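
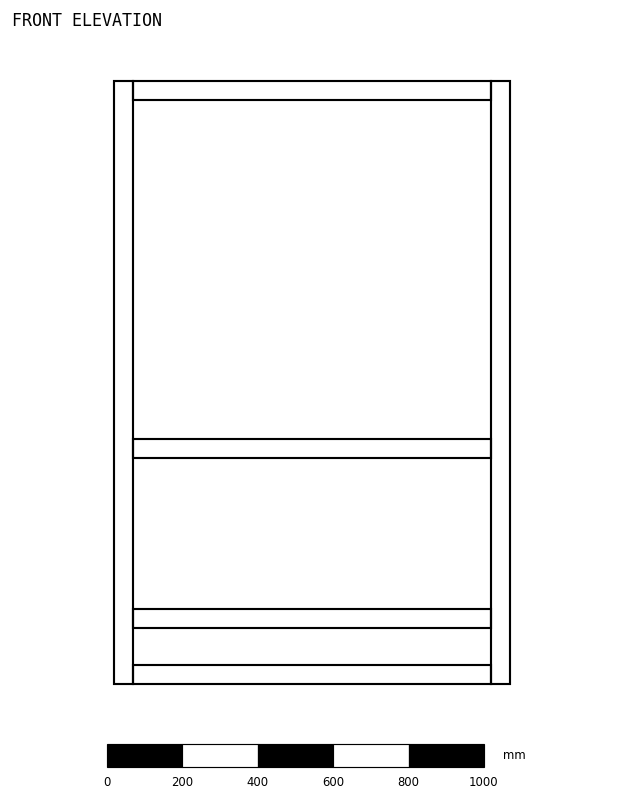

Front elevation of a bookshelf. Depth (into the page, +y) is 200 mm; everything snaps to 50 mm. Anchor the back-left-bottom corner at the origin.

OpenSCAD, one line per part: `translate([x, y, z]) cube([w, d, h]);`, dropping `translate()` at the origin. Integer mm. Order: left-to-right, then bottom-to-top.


cube([50, 200, 1600]);
translate([50, 0, 0]) cube([950, 200, 50]);
translate([50, 0, 150]) cube([950, 200, 50]);
translate([50, 0, 600]) cube([950, 200, 50]);
translate([50, 0, 1550]) cube([950, 200, 50]);
translate([1000, 0, 0]) cube([50, 200, 1600]);


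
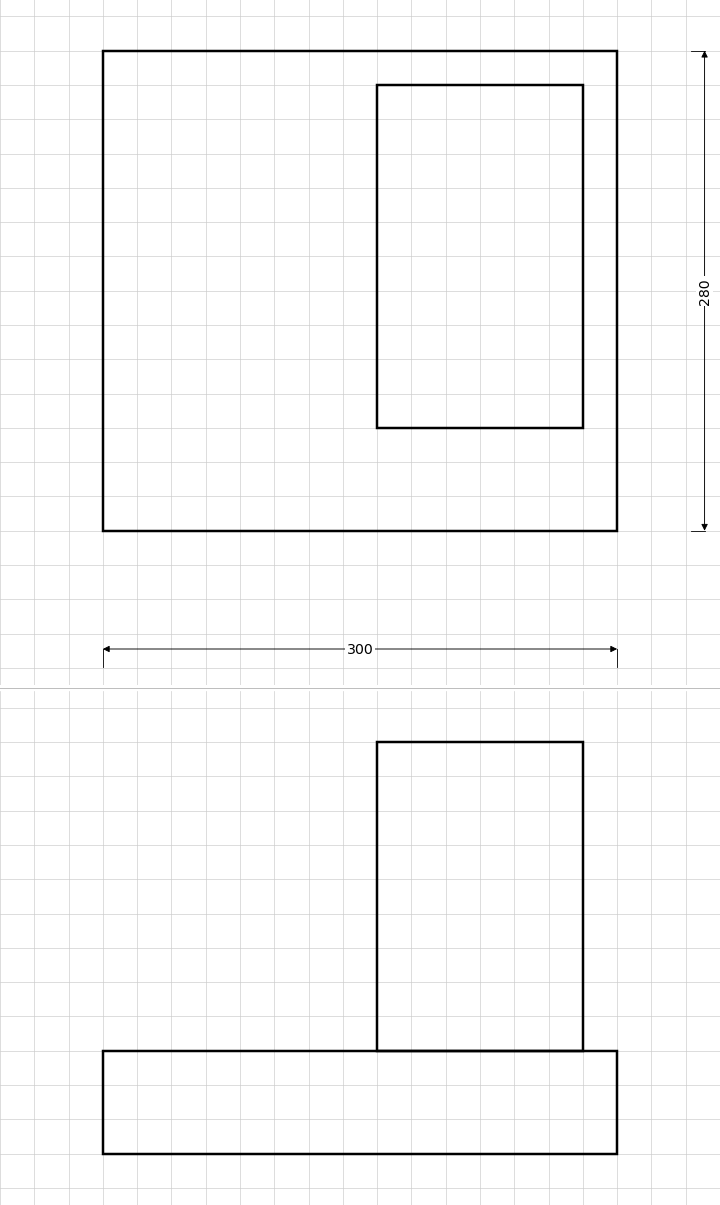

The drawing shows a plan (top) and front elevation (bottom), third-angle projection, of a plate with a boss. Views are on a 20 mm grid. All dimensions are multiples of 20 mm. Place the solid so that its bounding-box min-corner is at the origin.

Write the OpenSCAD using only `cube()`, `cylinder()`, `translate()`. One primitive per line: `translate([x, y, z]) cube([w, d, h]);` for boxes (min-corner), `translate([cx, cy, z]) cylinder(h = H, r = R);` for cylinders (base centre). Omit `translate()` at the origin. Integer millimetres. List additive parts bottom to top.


cube([300, 280, 60]);
translate([160, 60, 60]) cube([120, 200, 180]);


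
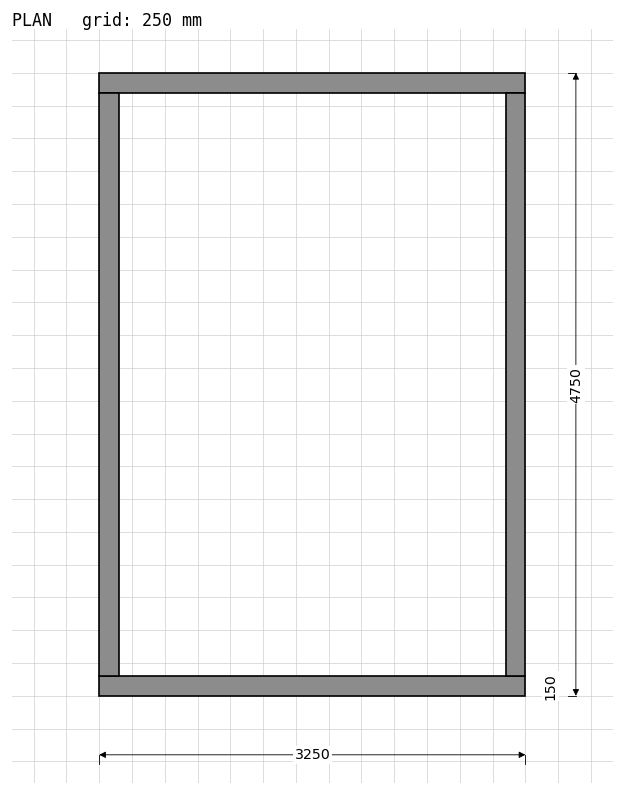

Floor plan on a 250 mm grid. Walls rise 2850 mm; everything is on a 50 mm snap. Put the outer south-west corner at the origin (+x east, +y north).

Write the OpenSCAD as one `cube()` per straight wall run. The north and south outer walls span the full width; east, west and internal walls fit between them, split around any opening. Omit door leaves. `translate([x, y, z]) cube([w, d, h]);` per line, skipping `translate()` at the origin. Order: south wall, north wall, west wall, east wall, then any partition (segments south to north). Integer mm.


cube([3250, 150, 2850]);
translate([0, 4600, 0]) cube([3250, 150, 2850]);
translate([0, 150, 0]) cube([150, 4450, 2850]);
translate([3100, 150, 0]) cube([150, 4450, 2850]);


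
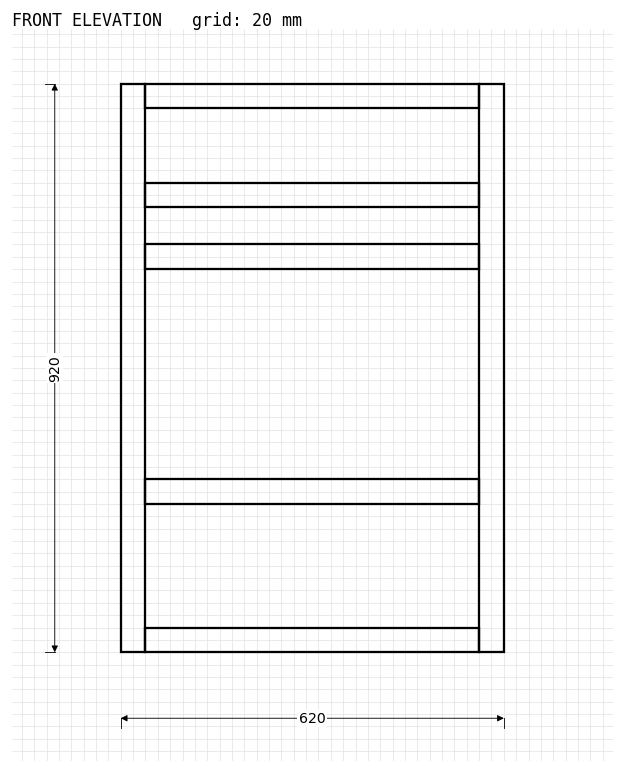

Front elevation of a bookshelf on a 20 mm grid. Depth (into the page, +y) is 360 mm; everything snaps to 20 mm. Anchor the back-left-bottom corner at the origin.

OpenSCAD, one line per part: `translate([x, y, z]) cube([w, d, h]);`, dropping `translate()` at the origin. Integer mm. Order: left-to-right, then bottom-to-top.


cube([40, 360, 920]);
translate([40, 0, 0]) cube([540, 360, 40]);
translate([40, 0, 240]) cube([540, 360, 40]);
translate([40, 0, 620]) cube([540, 360, 40]);
translate([40, 0, 720]) cube([540, 360, 40]);
translate([40, 0, 880]) cube([540, 360, 40]);
translate([580, 0, 0]) cube([40, 360, 920]);


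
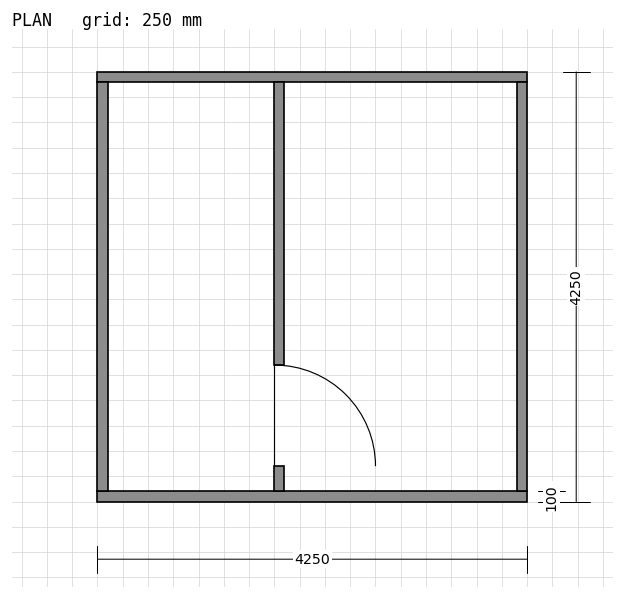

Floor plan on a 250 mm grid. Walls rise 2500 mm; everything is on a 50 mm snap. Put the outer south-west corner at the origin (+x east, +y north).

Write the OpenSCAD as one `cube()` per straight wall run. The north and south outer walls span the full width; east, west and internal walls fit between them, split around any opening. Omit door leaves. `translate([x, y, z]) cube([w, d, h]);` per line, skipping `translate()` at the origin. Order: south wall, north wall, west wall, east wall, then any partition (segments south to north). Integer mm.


cube([4250, 100, 2500]);
translate([0, 4150, 0]) cube([4250, 100, 2500]);
translate([0, 100, 0]) cube([100, 4050, 2500]);
translate([4150, 100, 0]) cube([100, 4050, 2500]);
translate([1750, 100, 0]) cube([100, 250, 2500]);
translate([1750, 1350, 0]) cube([100, 2800, 2500]);


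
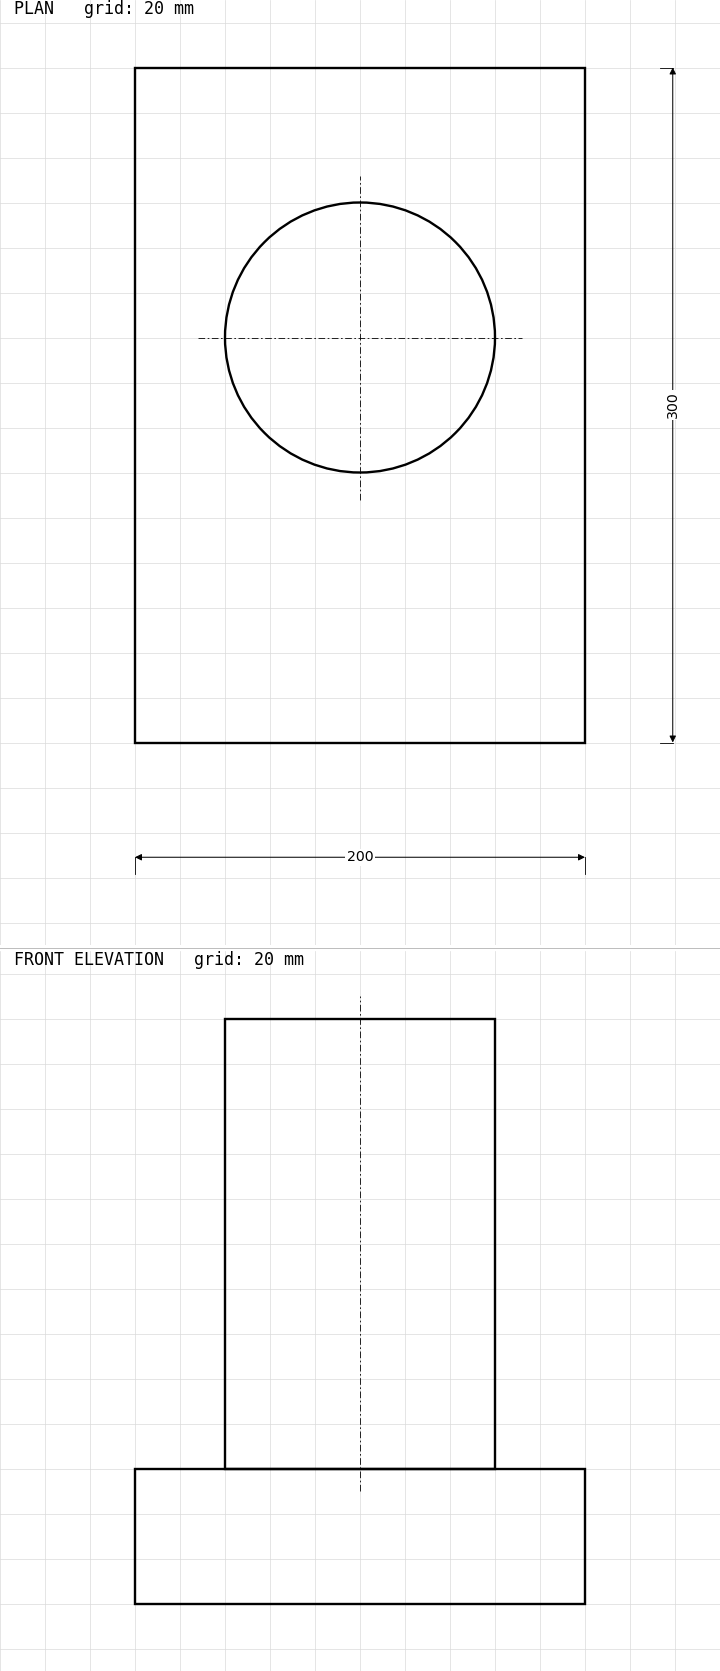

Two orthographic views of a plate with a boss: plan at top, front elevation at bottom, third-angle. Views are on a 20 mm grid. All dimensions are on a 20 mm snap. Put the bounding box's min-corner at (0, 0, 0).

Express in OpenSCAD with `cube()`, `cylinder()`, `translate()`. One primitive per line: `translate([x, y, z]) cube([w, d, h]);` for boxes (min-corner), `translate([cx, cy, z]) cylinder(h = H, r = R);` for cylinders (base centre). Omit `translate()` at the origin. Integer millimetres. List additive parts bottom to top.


cube([200, 300, 60]);
translate([100, 180, 60]) cylinder(h = 200, r = 60);


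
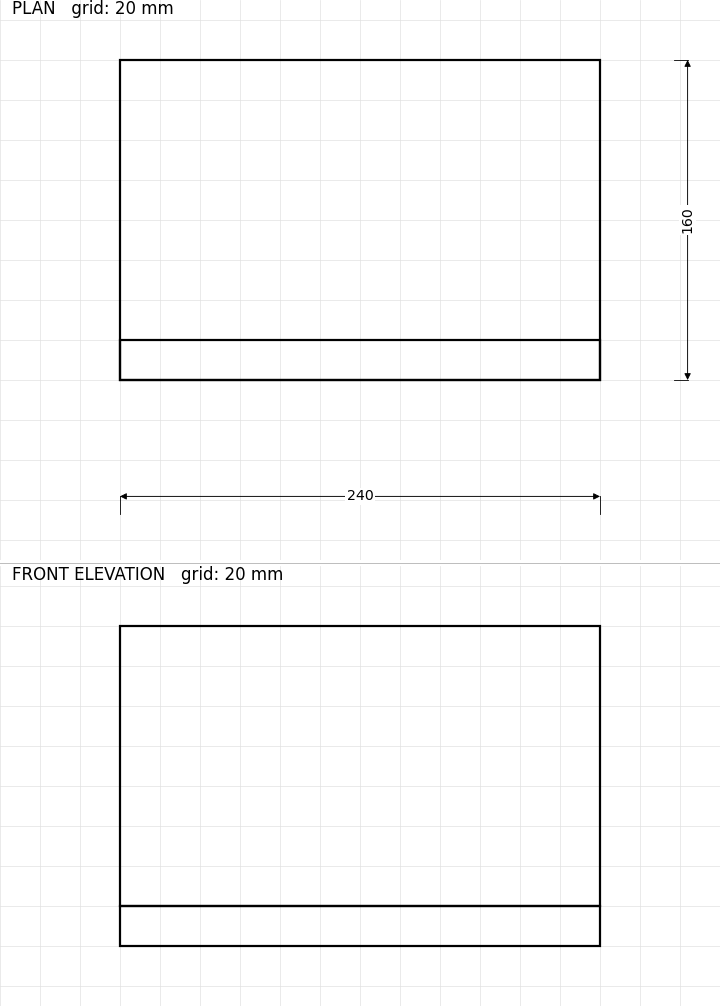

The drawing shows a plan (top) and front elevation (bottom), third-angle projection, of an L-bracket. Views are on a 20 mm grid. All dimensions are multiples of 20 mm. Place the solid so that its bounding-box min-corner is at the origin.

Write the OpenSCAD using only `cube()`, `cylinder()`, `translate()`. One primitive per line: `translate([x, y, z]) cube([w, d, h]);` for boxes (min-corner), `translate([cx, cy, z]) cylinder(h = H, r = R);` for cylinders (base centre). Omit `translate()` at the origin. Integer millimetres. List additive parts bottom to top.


cube([240, 160, 20]);
translate([0, 0, 20]) cube([240, 20, 140]);


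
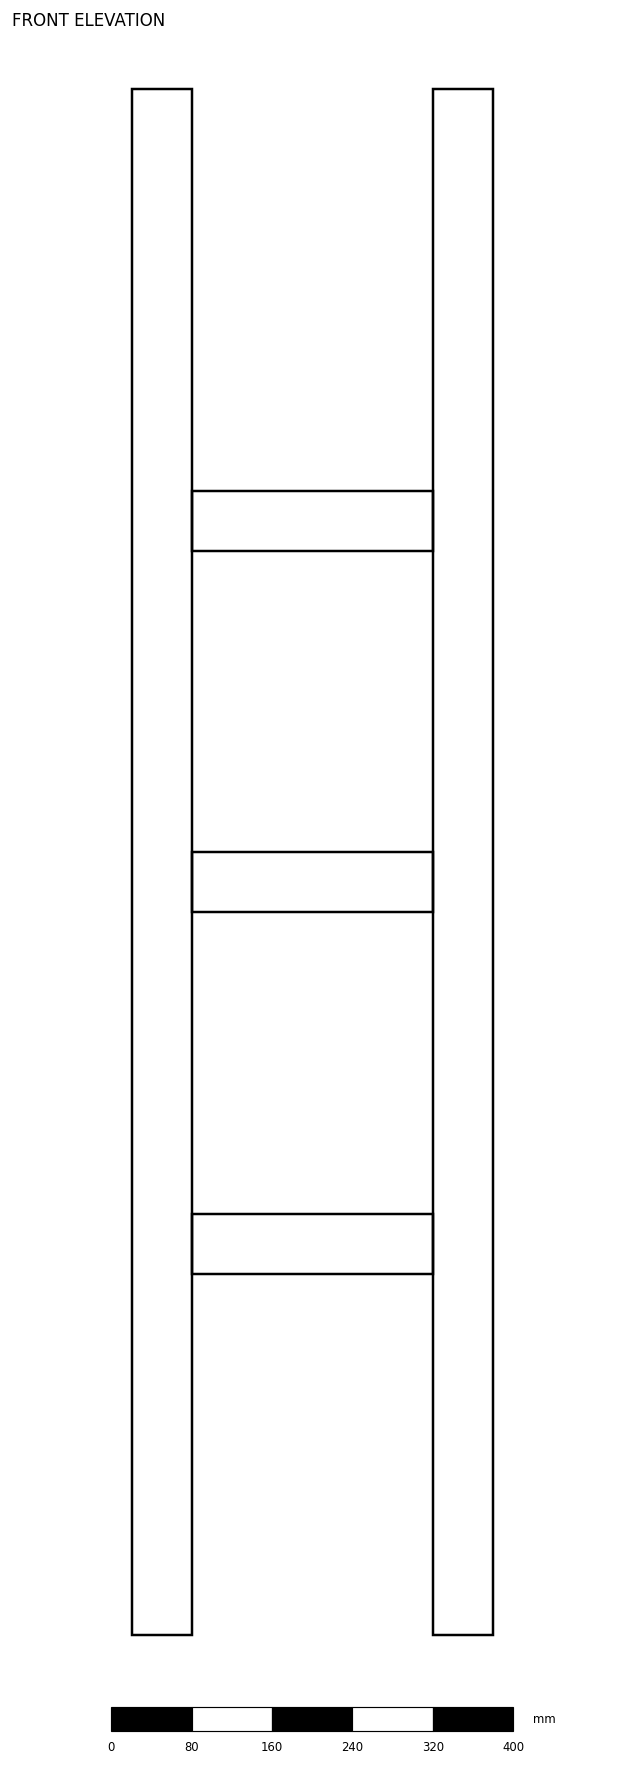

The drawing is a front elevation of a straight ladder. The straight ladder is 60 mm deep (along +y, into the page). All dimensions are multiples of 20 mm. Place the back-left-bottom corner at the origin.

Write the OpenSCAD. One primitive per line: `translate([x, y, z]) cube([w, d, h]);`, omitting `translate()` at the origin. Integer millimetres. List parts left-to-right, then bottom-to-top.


cube([60, 60, 1540]);
translate([60, 0, 360]) cube([240, 60, 60]);
translate([60, 0, 720]) cube([240, 60, 60]);
translate([60, 0, 1080]) cube([240, 60, 60]);
translate([300, 0, 0]) cube([60, 60, 1540]);


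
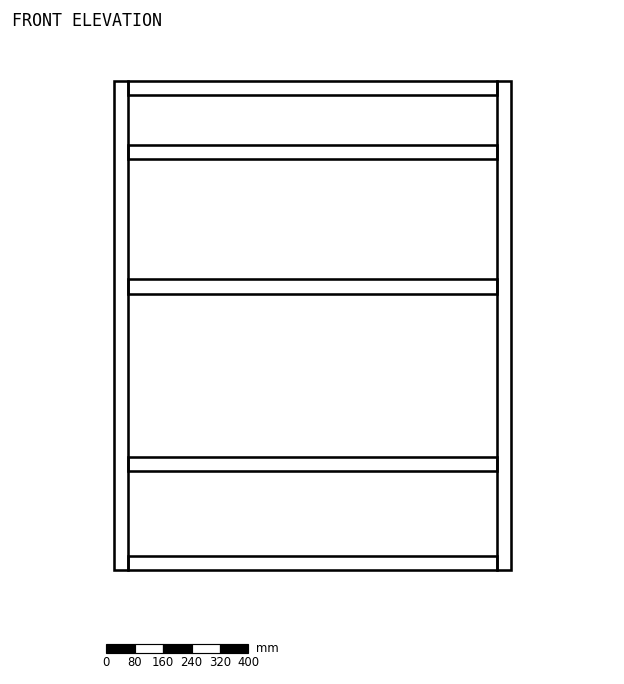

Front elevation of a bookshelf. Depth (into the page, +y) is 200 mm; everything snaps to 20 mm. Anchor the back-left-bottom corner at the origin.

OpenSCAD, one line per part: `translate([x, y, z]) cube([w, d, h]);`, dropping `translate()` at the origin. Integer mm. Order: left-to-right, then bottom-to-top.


cube([40, 200, 1380]);
translate([40, 0, 0]) cube([1040, 200, 40]);
translate([40, 0, 280]) cube([1040, 200, 40]);
translate([40, 0, 780]) cube([1040, 200, 40]);
translate([40, 0, 1160]) cube([1040, 200, 40]);
translate([40, 0, 1340]) cube([1040, 200, 40]);
translate([1080, 0, 0]) cube([40, 200, 1380]);


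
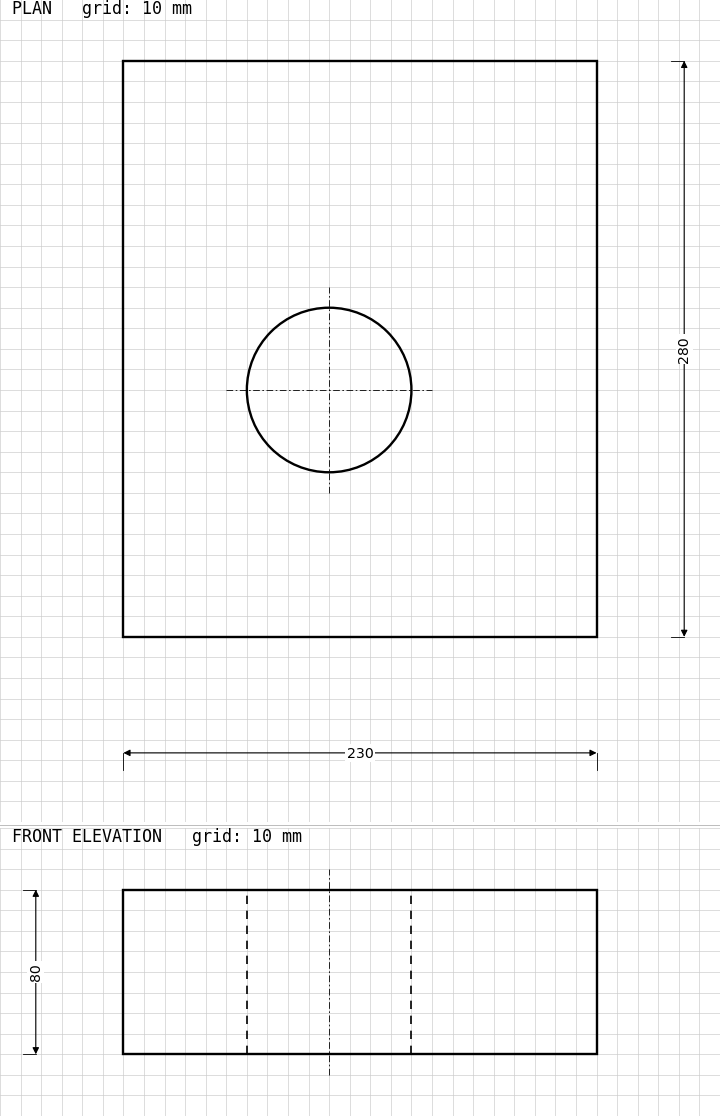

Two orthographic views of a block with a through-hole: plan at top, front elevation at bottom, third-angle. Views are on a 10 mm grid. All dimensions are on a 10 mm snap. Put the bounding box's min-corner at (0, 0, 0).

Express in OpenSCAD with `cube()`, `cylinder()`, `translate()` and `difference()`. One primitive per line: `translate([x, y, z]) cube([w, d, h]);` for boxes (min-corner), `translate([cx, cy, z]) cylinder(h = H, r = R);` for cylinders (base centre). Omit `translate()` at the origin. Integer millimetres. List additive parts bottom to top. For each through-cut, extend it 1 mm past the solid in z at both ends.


difference() {
  cube([230, 280, 80]);
  translate([100, 120, -1]) cylinder(h = 82, r = 40);
}


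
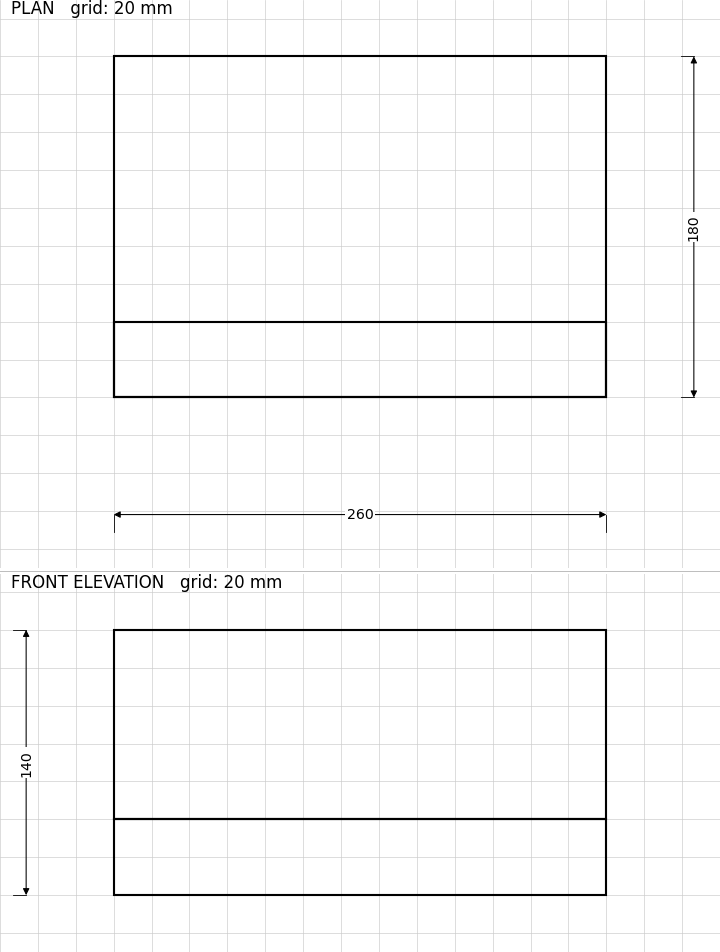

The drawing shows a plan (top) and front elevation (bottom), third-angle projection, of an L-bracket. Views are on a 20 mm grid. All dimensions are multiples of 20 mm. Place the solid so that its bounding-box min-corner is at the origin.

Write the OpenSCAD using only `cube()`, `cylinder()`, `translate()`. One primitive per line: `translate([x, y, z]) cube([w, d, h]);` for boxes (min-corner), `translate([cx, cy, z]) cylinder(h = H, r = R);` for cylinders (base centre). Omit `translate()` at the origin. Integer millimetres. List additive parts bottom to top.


cube([260, 180, 40]);
translate([0, 0, 40]) cube([260, 40, 100]);


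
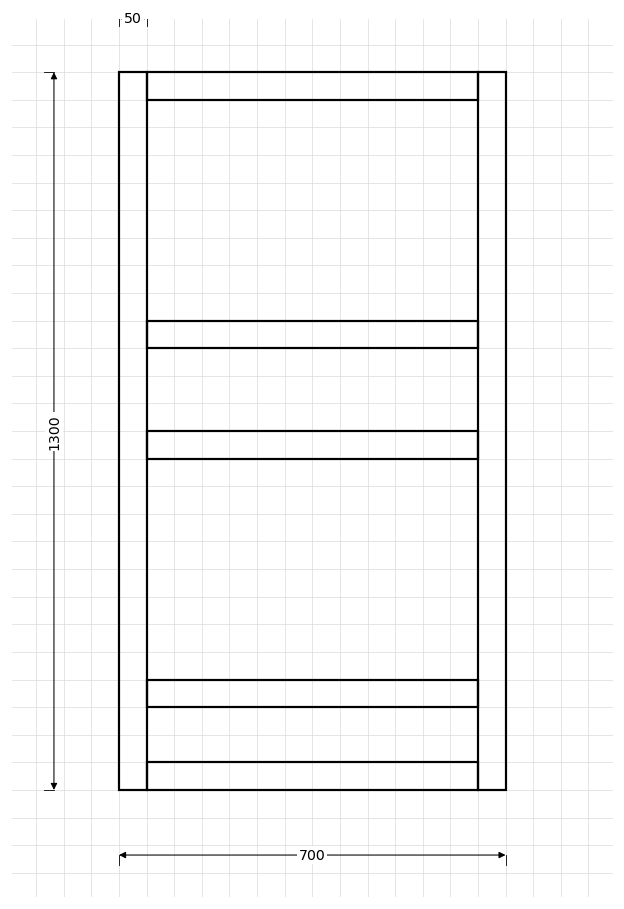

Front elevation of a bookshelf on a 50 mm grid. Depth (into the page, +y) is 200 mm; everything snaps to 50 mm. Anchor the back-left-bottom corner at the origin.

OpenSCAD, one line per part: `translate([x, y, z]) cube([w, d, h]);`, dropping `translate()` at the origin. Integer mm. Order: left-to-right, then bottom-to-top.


cube([50, 200, 1300]);
translate([50, 0, 0]) cube([600, 200, 50]);
translate([50, 0, 150]) cube([600, 200, 50]);
translate([50, 0, 600]) cube([600, 200, 50]);
translate([50, 0, 800]) cube([600, 200, 50]);
translate([50, 0, 1250]) cube([600, 200, 50]);
translate([650, 0, 0]) cube([50, 200, 1300]);


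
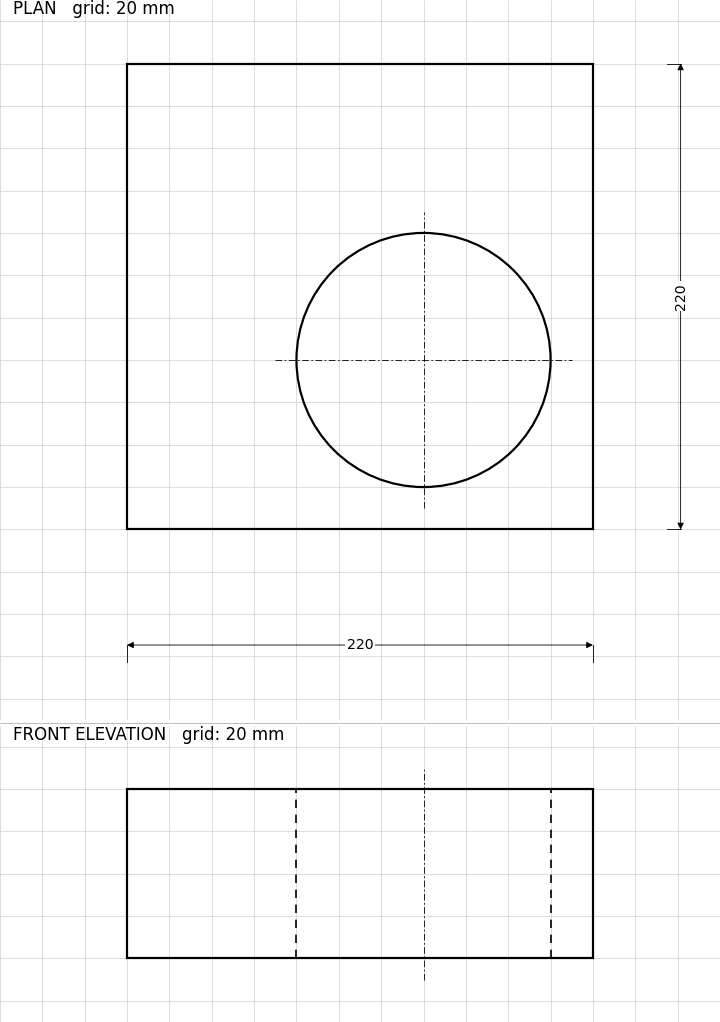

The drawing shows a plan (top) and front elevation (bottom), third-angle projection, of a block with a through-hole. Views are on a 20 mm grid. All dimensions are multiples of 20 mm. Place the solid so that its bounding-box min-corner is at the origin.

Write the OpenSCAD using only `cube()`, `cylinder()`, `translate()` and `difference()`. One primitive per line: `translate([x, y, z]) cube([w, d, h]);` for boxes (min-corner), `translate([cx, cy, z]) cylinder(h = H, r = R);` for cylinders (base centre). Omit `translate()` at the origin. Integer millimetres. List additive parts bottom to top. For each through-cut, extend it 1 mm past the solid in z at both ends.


difference() {
  cube([220, 220, 80]);
  translate([140, 80, -1]) cylinder(h = 82, r = 60);
}


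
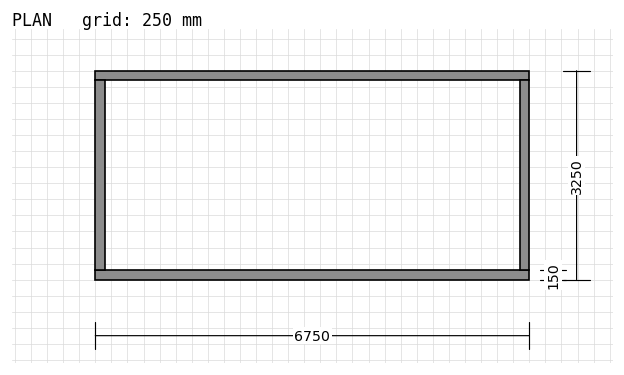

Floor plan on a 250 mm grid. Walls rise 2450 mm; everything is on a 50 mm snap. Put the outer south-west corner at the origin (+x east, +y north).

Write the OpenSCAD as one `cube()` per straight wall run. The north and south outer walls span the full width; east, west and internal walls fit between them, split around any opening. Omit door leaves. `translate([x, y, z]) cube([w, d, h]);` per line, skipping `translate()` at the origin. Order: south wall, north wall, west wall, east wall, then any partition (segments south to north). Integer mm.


cube([6750, 150, 2450]);
translate([0, 3100, 0]) cube([6750, 150, 2450]);
translate([0, 150, 0]) cube([150, 2950, 2450]);
translate([6600, 150, 0]) cube([150, 2950, 2450]);


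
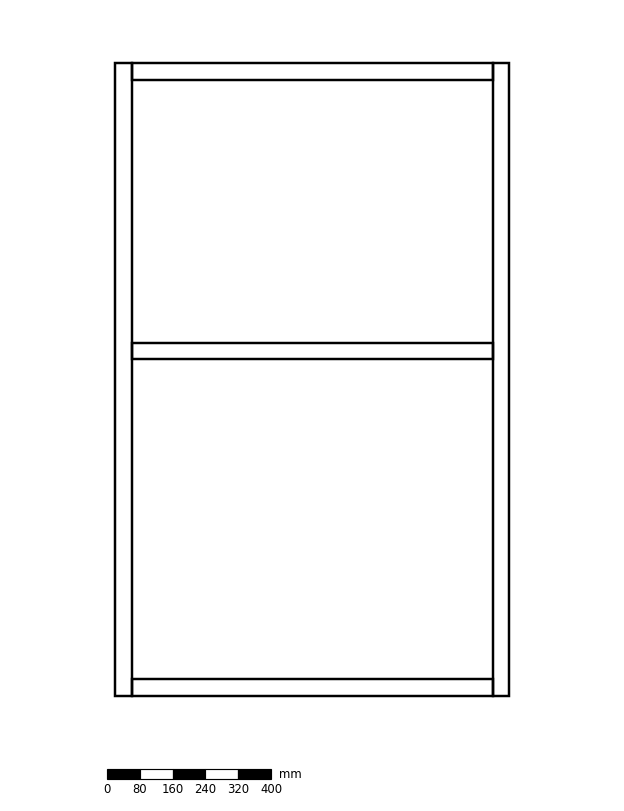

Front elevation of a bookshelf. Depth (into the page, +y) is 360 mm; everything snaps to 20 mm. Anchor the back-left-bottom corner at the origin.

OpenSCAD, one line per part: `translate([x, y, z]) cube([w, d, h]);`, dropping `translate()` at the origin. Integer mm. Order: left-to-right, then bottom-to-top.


cube([40, 360, 1540]);
translate([40, 0, 0]) cube([880, 360, 40]);
translate([40, 0, 820]) cube([880, 360, 40]);
translate([40, 0, 1500]) cube([880, 360, 40]);
translate([920, 0, 0]) cube([40, 360, 1540]);


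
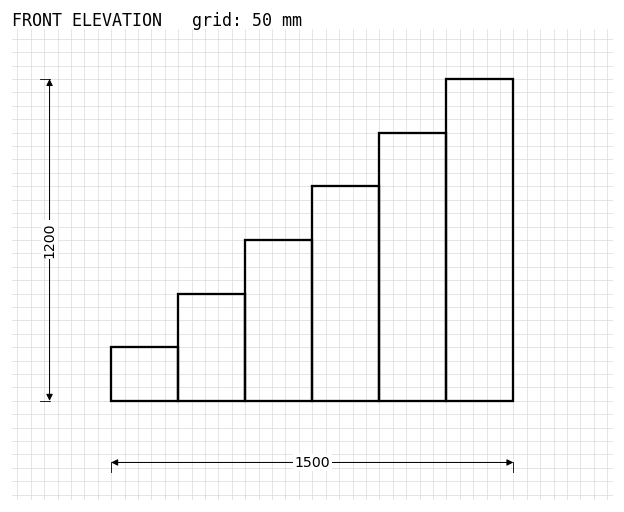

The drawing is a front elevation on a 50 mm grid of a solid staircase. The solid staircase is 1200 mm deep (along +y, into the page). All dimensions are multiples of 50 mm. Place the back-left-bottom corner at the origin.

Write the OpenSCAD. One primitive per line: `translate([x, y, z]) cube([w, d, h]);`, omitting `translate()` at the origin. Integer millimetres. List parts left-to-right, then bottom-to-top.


cube([250, 1200, 200]);
translate([250, 0, 0]) cube([250, 1200, 400]);
translate([500, 0, 0]) cube([250, 1200, 600]);
translate([750, 0, 0]) cube([250, 1200, 800]);
translate([1000, 0, 0]) cube([250, 1200, 1000]);
translate([1250, 0, 0]) cube([250, 1200, 1200]);


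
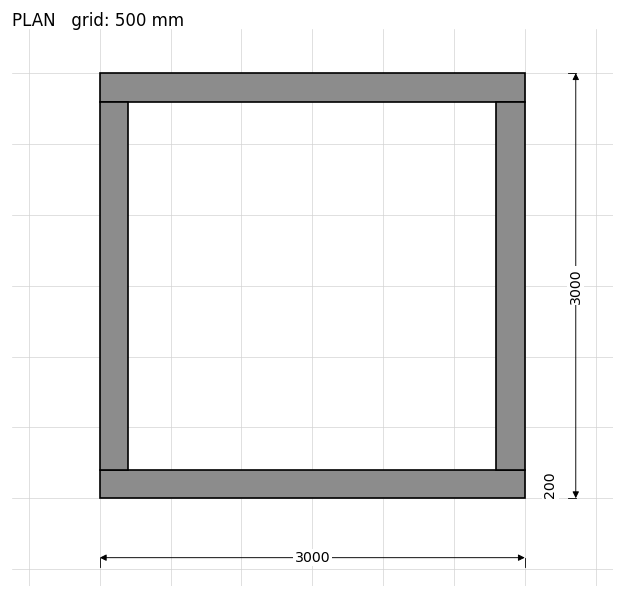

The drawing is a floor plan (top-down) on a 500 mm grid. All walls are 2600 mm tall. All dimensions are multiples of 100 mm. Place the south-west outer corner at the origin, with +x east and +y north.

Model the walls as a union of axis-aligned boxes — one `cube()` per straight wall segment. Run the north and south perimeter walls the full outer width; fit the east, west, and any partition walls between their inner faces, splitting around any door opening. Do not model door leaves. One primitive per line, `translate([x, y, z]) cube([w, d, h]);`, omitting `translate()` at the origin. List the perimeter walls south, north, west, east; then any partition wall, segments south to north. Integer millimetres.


cube([3000, 200, 2600]);
translate([0, 2800, 0]) cube([3000, 200, 2600]);
translate([0, 200, 0]) cube([200, 2600, 2600]);
translate([2800, 200, 0]) cube([200, 2600, 2600]);


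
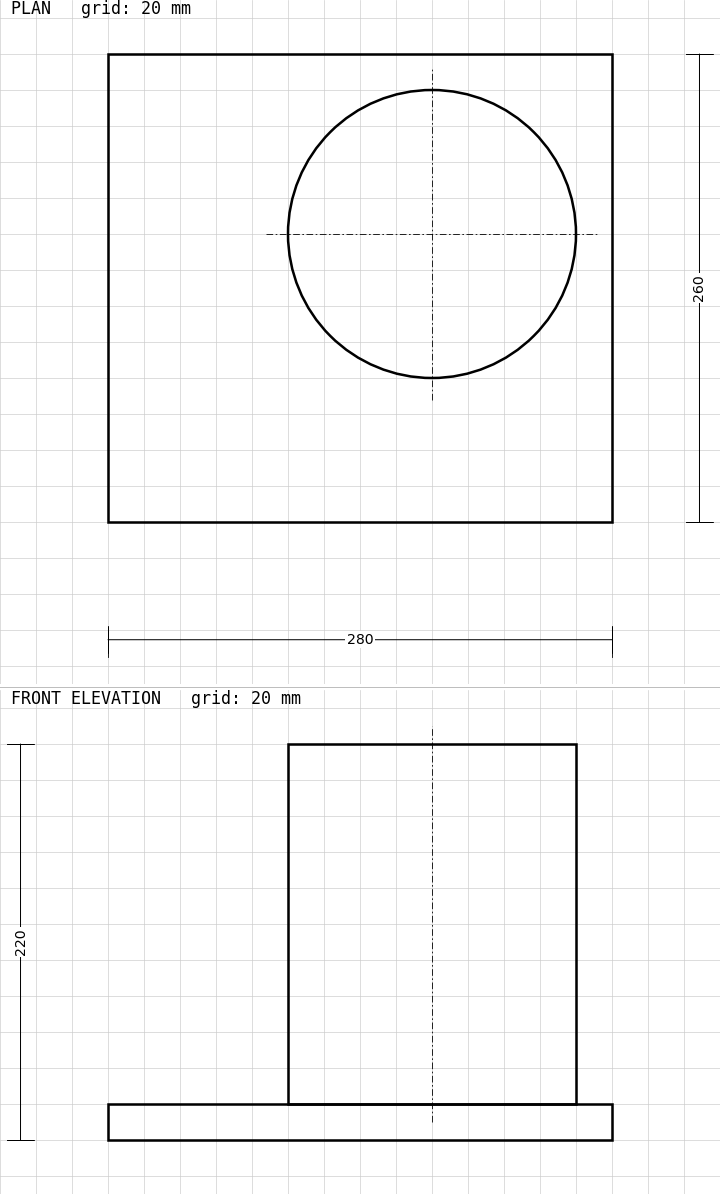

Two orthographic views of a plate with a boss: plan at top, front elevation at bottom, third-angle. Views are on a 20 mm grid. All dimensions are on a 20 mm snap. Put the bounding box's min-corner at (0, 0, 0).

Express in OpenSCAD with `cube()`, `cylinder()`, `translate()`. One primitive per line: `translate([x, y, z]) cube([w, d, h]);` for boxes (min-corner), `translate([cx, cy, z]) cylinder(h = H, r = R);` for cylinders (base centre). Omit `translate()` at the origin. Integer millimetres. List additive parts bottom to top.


cube([280, 260, 20]);
translate([180, 160, 20]) cylinder(h = 200, r = 80);


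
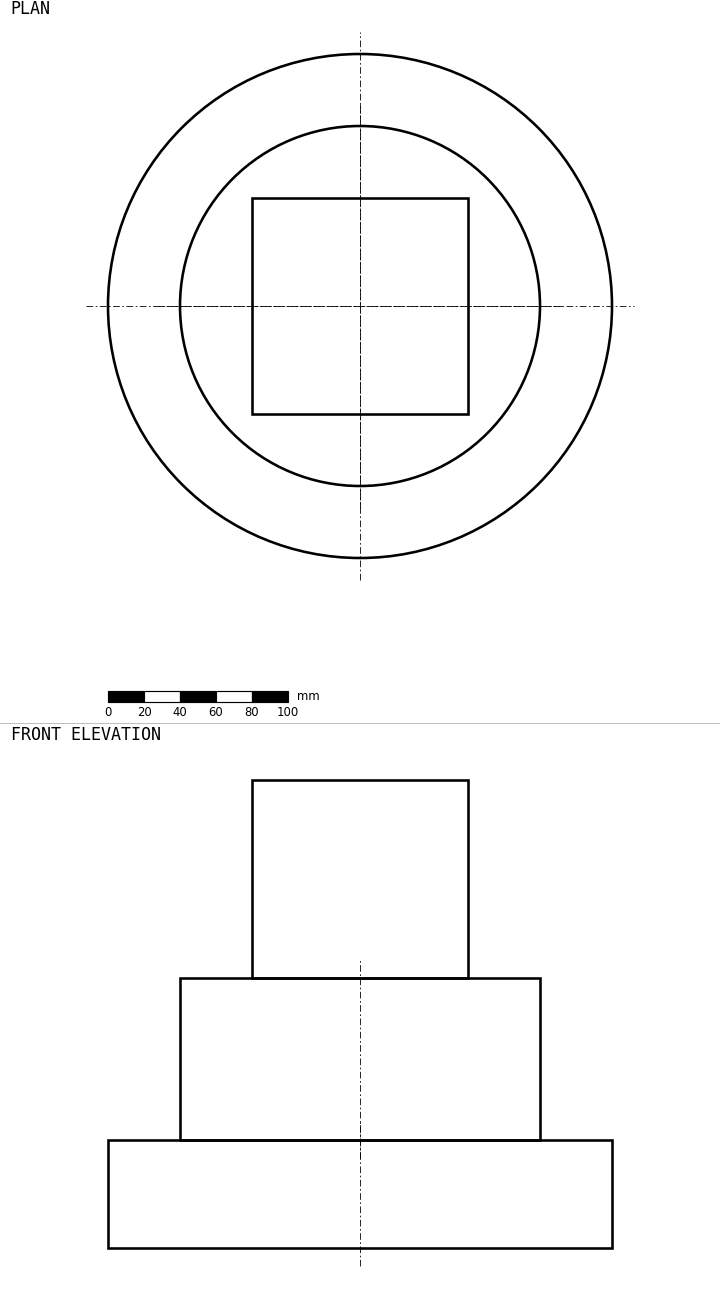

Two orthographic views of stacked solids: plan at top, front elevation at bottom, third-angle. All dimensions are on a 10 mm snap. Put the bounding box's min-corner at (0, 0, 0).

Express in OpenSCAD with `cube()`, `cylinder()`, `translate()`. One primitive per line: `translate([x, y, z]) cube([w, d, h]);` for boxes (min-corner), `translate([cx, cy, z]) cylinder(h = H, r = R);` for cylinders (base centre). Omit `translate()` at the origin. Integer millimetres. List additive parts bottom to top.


translate([140, 140, 0]) cylinder(h = 60, r = 140);
translate([140, 140, 60]) cylinder(h = 90, r = 100);
translate([80, 80, 150]) cube([120, 120, 110]);


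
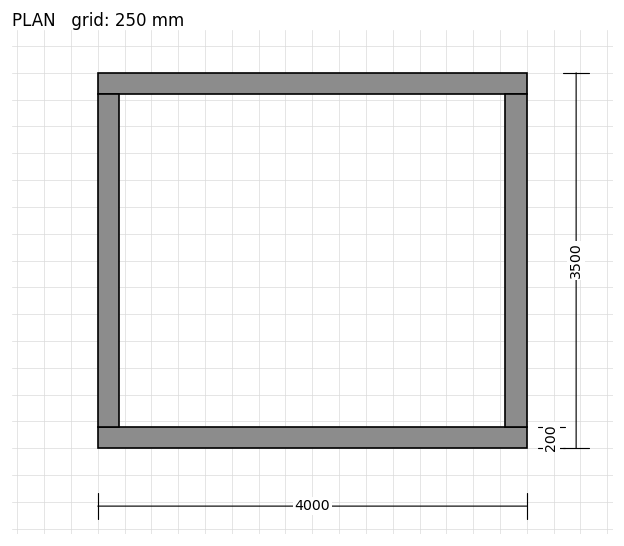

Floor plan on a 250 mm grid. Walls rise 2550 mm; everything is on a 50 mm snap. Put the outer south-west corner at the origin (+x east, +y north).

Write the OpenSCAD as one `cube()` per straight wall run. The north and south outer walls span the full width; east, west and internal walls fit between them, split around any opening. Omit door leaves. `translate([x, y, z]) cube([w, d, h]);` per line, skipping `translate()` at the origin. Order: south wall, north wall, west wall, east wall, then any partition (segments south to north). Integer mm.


cube([4000, 200, 2550]);
translate([0, 3300, 0]) cube([4000, 200, 2550]);
translate([0, 200, 0]) cube([200, 3100, 2550]);
translate([3800, 200, 0]) cube([200, 3100, 2550]);


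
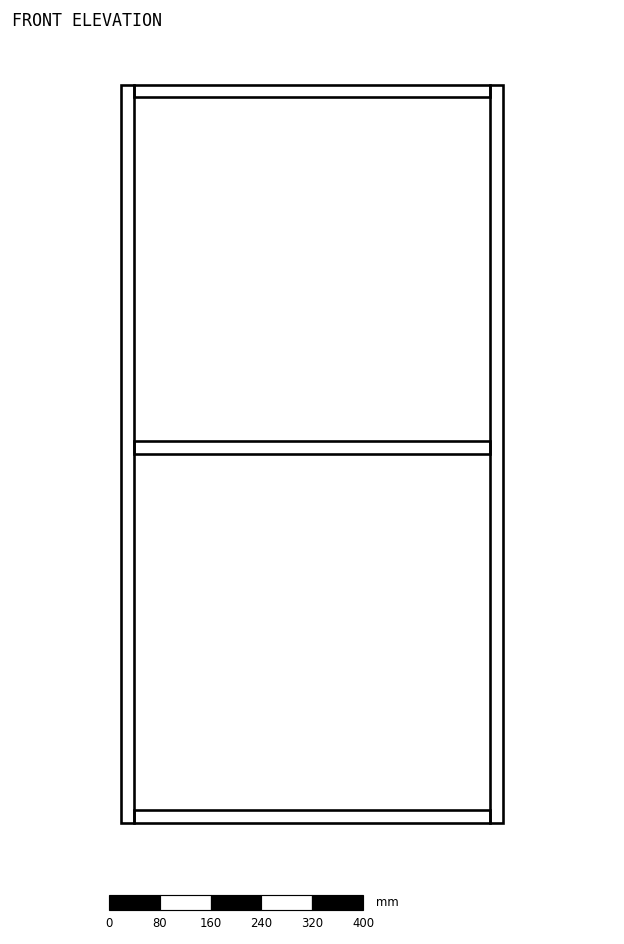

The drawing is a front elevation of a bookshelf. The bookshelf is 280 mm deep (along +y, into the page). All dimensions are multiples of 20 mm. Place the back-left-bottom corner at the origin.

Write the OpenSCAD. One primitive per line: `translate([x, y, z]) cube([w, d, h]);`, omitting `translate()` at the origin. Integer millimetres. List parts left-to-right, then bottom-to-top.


cube([20, 280, 1160]);
translate([20, 0, 0]) cube([560, 280, 20]);
translate([20, 0, 580]) cube([560, 280, 20]);
translate([20, 0, 1140]) cube([560, 280, 20]);
translate([580, 0, 0]) cube([20, 280, 1160]);


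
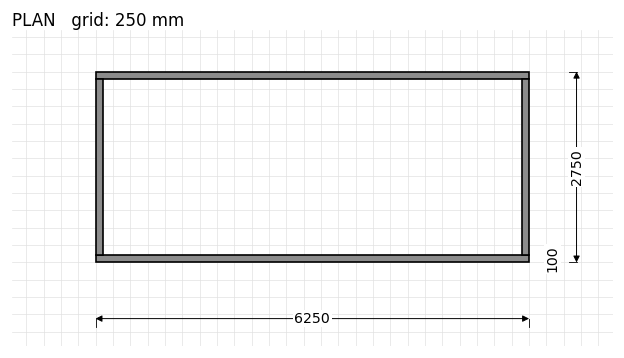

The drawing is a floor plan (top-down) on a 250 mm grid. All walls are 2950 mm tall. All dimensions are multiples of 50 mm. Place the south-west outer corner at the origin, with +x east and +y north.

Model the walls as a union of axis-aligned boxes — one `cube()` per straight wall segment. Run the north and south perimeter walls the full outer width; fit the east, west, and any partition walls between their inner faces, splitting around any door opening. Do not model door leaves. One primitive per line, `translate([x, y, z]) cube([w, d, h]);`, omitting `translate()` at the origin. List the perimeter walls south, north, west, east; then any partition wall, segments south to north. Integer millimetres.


cube([6250, 100, 2950]);
translate([0, 2650, 0]) cube([6250, 100, 2950]);
translate([0, 100, 0]) cube([100, 2550, 2950]);
translate([6150, 100, 0]) cube([100, 2550, 2950]);


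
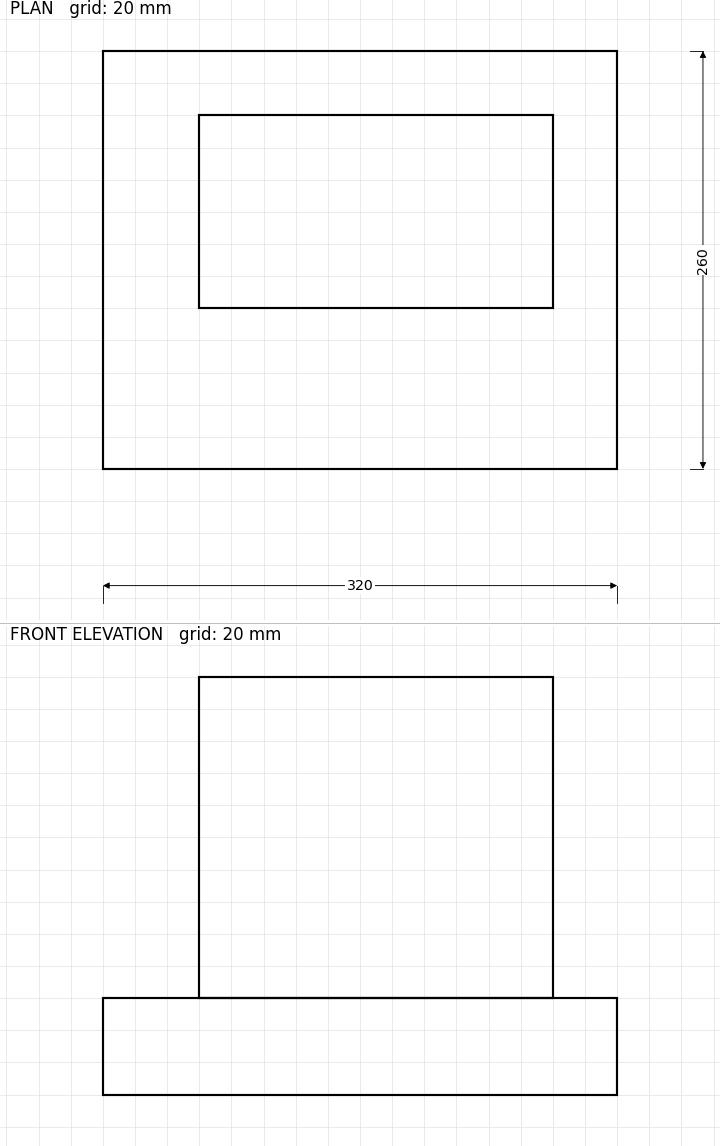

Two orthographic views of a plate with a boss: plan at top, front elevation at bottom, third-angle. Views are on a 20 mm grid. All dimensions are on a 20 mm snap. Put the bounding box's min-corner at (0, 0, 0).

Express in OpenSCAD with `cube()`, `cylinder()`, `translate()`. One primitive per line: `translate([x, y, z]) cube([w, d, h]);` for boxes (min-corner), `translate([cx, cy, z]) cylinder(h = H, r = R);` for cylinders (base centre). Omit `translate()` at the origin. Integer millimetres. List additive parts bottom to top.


cube([320, 260, 60]);
translate([60, 100, 60]) cube([220, 120, 200]);


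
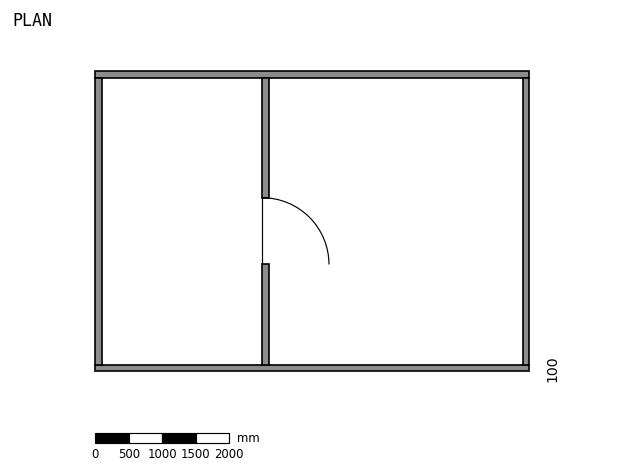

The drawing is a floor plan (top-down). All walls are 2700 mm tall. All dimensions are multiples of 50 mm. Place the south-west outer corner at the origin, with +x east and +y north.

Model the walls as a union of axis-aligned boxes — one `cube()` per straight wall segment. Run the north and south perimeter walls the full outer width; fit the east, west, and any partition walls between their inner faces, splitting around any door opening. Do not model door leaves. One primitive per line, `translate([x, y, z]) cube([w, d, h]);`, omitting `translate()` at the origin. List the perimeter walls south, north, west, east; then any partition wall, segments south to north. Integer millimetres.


cube([6500, 100, 2700]);
translate([0, 4400, 0]) cube([6500, 100, 2700]);
translate([0, 100, 0]) cube([100, 4300, 2700]);
translate([6400, 100, 0]) cube([100, 4300, 2700]);
translate([2500, 100, 0]) cube([100, 1500, 2700]);
translate([2500, 2600, 0]) cube([100, 1800, 2700]);


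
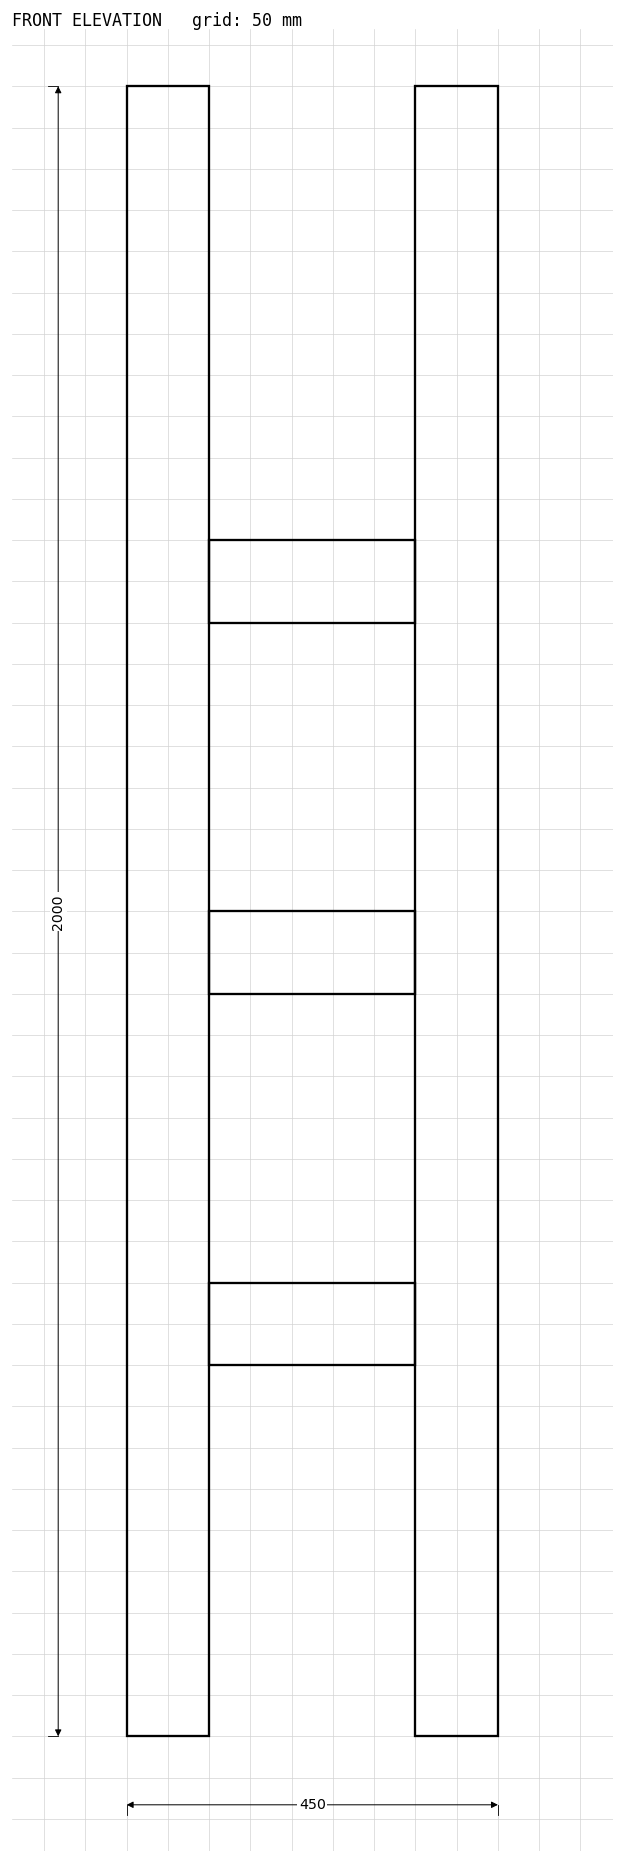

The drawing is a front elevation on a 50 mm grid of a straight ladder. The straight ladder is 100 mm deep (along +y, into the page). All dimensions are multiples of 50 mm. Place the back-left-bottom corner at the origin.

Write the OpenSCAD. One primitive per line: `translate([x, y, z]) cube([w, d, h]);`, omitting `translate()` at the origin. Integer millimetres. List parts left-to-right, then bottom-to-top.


cube([100, 100, 2000]);
translate([100, 0, 450]) cube([250, 100, 100]);
translate([100, 0, 900]) cube([250, 100, 100]);
translate([100, 0, 1350]) cube([250, 100, 100]);
translate([350, 0, 0]) cube([100, 100, 2000]);


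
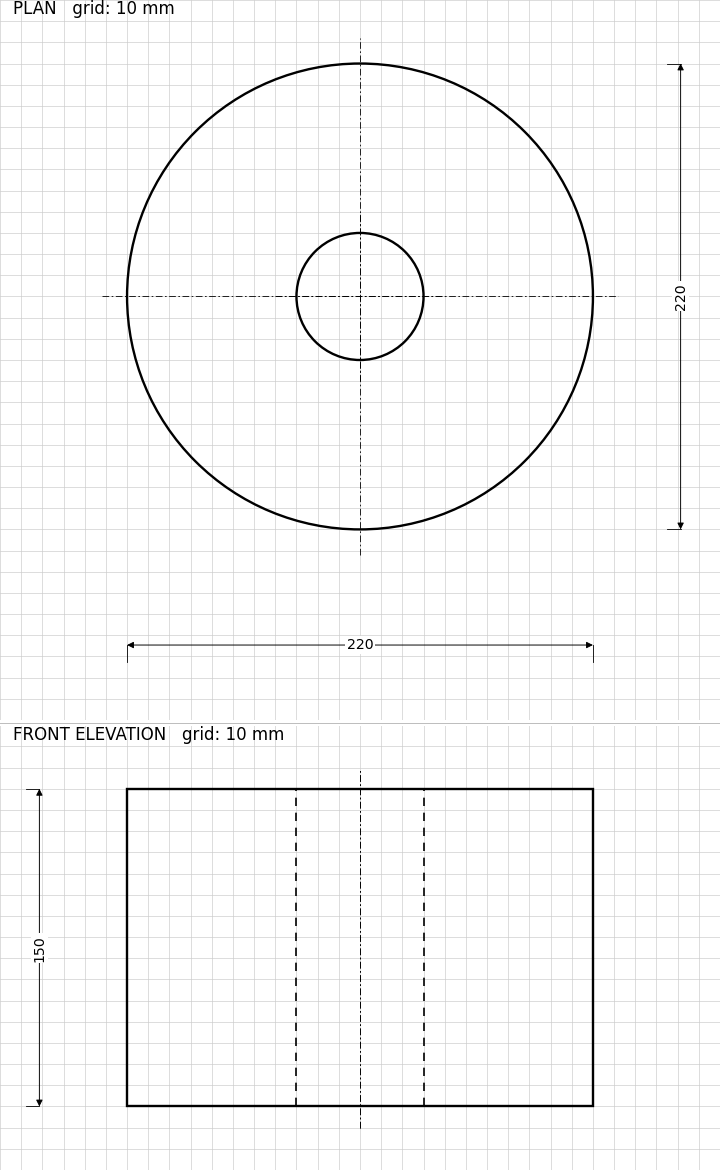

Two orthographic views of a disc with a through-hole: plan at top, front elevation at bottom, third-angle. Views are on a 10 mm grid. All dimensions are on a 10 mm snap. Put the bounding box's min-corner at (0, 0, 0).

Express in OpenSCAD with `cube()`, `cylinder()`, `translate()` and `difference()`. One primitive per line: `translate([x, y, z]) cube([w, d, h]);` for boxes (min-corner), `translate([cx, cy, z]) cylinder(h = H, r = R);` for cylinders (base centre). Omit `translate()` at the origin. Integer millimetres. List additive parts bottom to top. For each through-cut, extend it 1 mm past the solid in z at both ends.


difference() {
  translate([110, 110, 0]) cylinder(h = 150, r = 110);
  translate([110, 110, -1]) cylinder(h = 152, r = 30);
}


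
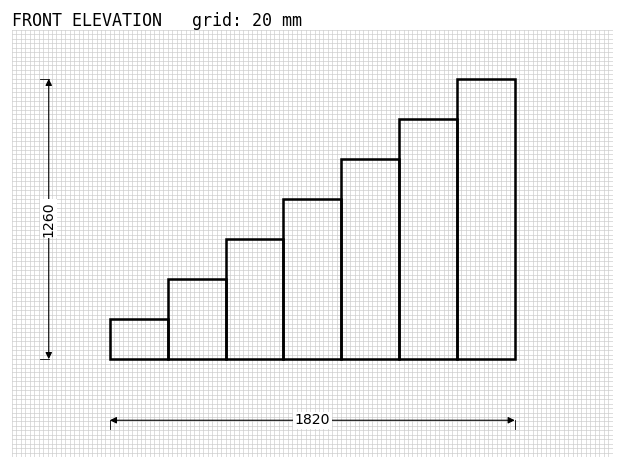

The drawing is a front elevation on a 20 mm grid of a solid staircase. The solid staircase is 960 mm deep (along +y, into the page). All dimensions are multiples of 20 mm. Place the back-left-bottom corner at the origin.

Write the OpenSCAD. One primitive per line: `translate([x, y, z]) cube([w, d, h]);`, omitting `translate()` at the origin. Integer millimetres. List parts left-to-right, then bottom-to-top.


cube([260, 960, 180]);
translate([260, 0, 0]) cube([260, 960, 360]);
translate([520, 0, 0]) cube([260, 960, 540]);
translate([780, 0, 0]) cube([260, 960, 720]);
translate([1040, 0, 0]) cube([260, 960, 900]);
translate([1300, 0, 0]) cube([260, 960, 1080]);
translate([1560, 0, 0]) cube([260, 960, 1260]);


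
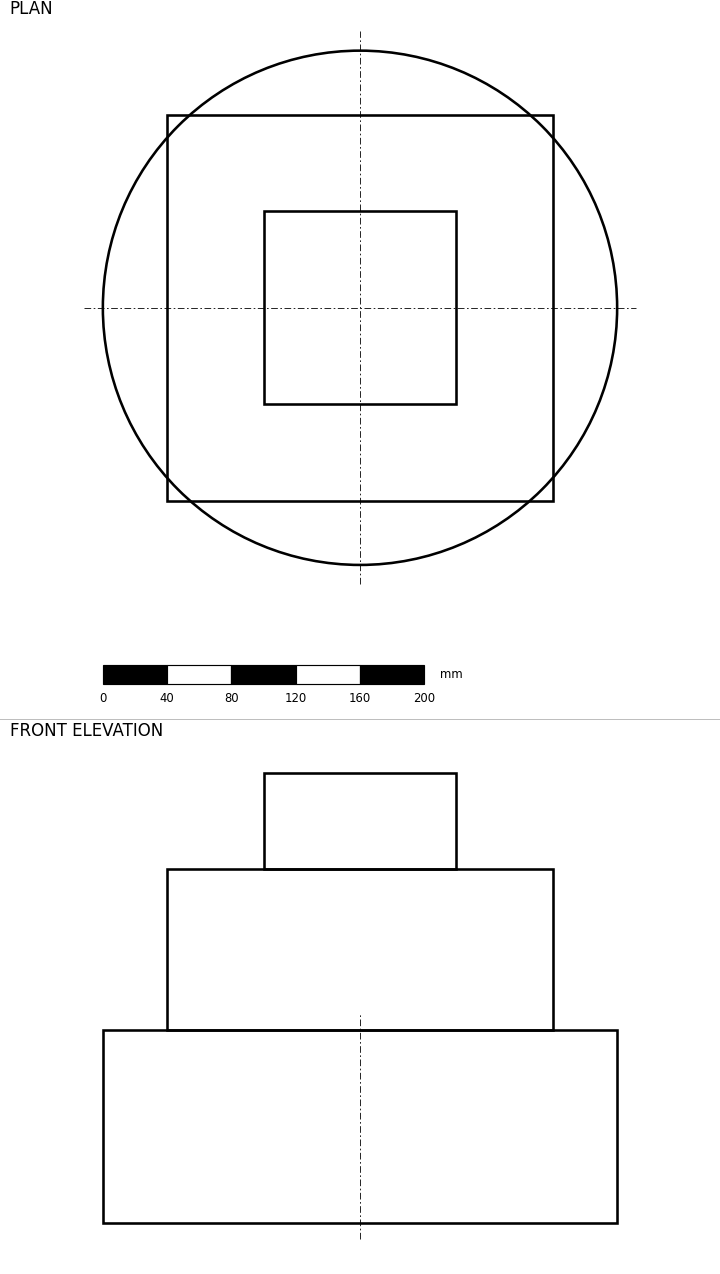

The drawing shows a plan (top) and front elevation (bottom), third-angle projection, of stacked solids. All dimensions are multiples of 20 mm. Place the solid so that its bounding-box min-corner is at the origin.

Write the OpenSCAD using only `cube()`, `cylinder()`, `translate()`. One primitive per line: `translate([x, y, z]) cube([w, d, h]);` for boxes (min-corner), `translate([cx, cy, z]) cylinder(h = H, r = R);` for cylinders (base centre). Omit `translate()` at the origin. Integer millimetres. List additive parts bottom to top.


translate([160, 160, 0]) cylinder(h = 120, r = 160);
translate([40, 40, 120]) cube([240, 240, 100]);
translate([100, 100, 220]) cube([120, 120, 60]);


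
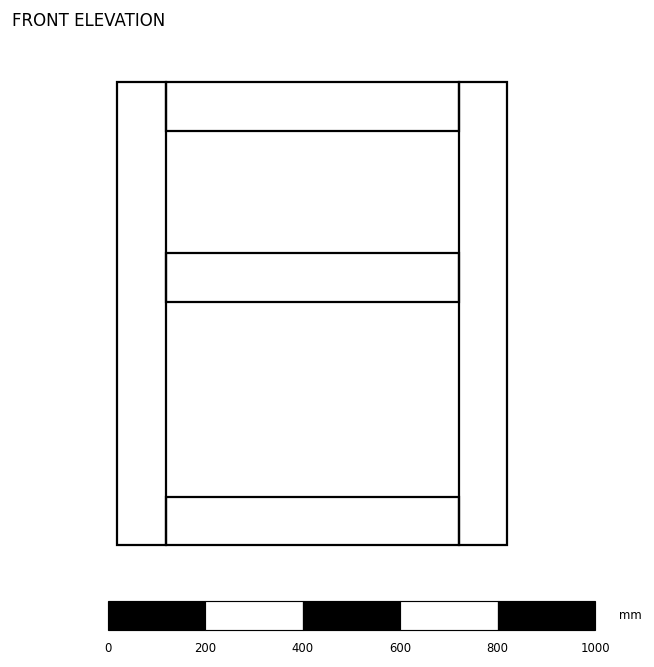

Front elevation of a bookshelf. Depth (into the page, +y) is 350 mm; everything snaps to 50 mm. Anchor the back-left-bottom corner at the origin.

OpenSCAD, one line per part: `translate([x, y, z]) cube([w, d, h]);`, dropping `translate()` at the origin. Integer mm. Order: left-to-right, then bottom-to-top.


cube([100, 350, 950]);
translate([100, 0, 0]) cube([600, 350, 100]);
translate([100, 0, 500]) cube([600, 350, 100]);
translate([100, 0, 850]) cube([600, 350, 100]);
translate([700, 0, 0]) cube([100, 350, 950]);


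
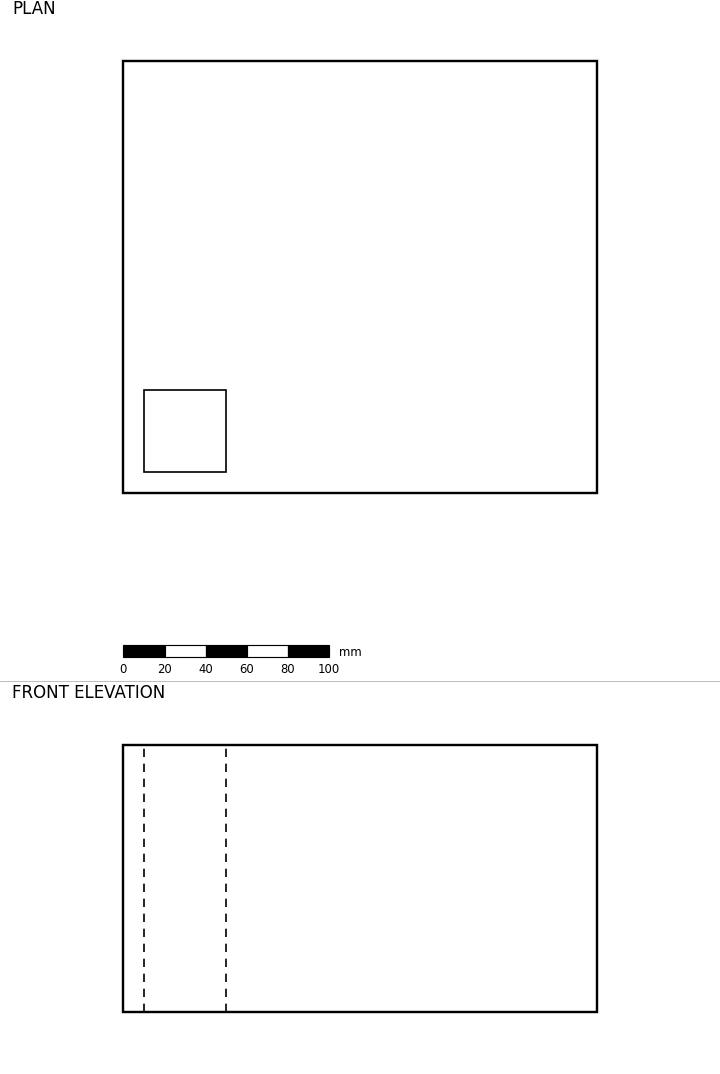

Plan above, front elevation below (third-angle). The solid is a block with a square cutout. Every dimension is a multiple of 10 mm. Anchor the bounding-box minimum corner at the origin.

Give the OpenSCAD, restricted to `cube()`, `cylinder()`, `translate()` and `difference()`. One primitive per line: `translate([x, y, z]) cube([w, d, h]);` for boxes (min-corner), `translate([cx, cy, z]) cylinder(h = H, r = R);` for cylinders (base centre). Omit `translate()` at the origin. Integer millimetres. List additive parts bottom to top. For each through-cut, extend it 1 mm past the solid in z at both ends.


difference() {
  cube([230, 210, 130]);
  translate([10, 10, -1]) cube([40, 40, 132]);
}


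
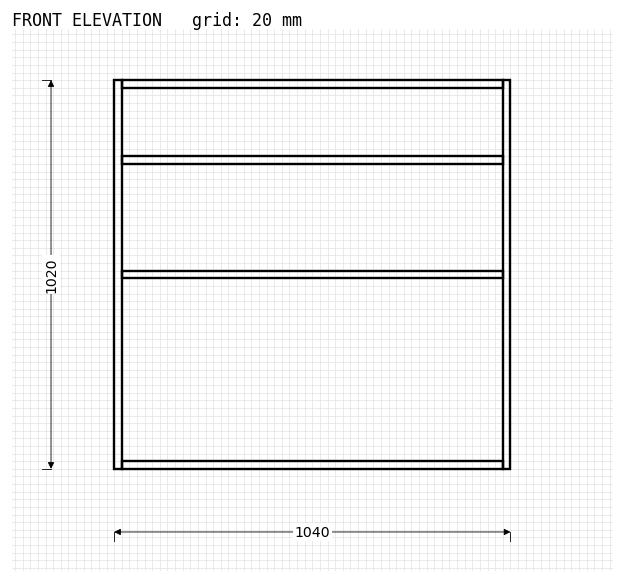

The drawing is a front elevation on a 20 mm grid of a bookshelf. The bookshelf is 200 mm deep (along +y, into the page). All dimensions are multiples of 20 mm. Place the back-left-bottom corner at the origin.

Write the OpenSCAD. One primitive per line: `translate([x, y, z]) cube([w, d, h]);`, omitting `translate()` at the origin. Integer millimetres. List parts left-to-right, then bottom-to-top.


cube([20, 200, 1020]);
translate([20, 0, 0]) cube([1000, 200, 20]);
translate([20, 0, 500]) cube([1000, 200, 20]);
translate([20, 0, 800]) cube([1000, 200, 20]);
translate([20, 0, 1000]) cube([1000, 200, 20]);
translate([1020, 0, 0]) cube([20, 200, 1020]);


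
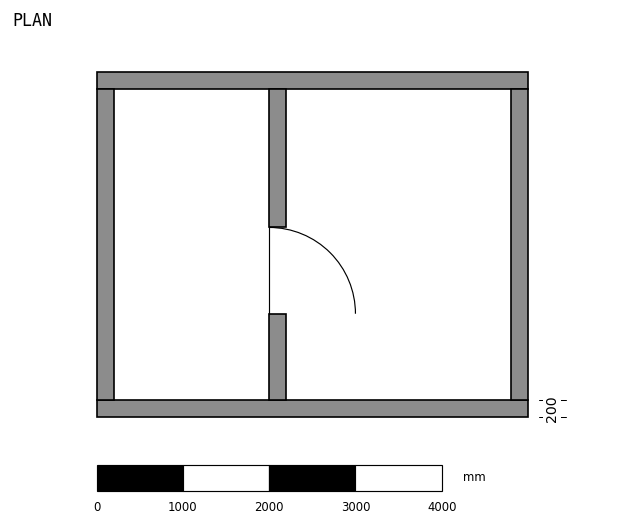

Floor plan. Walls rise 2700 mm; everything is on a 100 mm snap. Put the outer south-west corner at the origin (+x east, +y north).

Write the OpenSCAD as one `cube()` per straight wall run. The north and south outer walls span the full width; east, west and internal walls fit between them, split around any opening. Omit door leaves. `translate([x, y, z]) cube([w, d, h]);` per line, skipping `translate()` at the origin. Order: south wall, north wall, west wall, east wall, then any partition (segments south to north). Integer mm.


cube([5000, 200, 2700]);
translate([0, 3800, 0]) cube([5000, 200, 2700]);
translate([0, 200, 0]) cube([200, 3600, 2700]);
translate([4800, 200, 0]) cube([200, 3600, 2700]);
translate([2000, 200, 0]) cube([200, 1000, 2700]);
translate([2000, 2200, 0]) cube([200, 1600, 2700]);


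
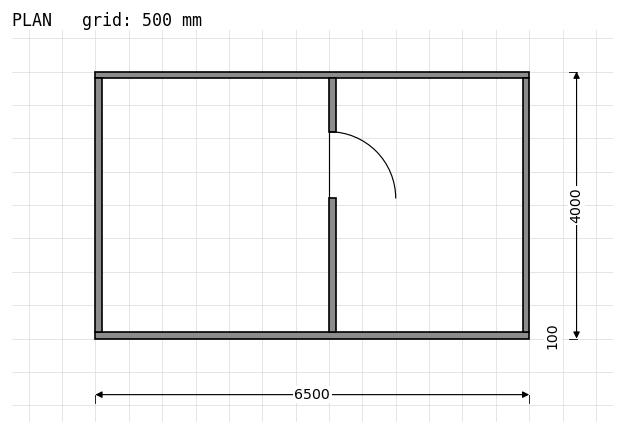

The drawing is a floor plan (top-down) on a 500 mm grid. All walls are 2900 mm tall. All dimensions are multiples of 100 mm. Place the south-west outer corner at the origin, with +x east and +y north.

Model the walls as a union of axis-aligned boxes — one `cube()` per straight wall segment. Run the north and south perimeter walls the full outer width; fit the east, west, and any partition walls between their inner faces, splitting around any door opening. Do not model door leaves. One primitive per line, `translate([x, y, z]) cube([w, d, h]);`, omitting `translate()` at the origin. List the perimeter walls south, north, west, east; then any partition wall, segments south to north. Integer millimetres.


cube([6500, 100, 2900]);
translate([0, 3900, 0]) cube([6500, 100, 2900]);
translate([0, 100, 0]) cube([100, 3800, 2900]);
translate([6400, 100, 0]) cube([100, 3800, 2900]);
translate([3500, 100, 0]) cube([100, 2000, 2900]);
translate([3500, 3100, 0]) cube([100, 800, 2900]);


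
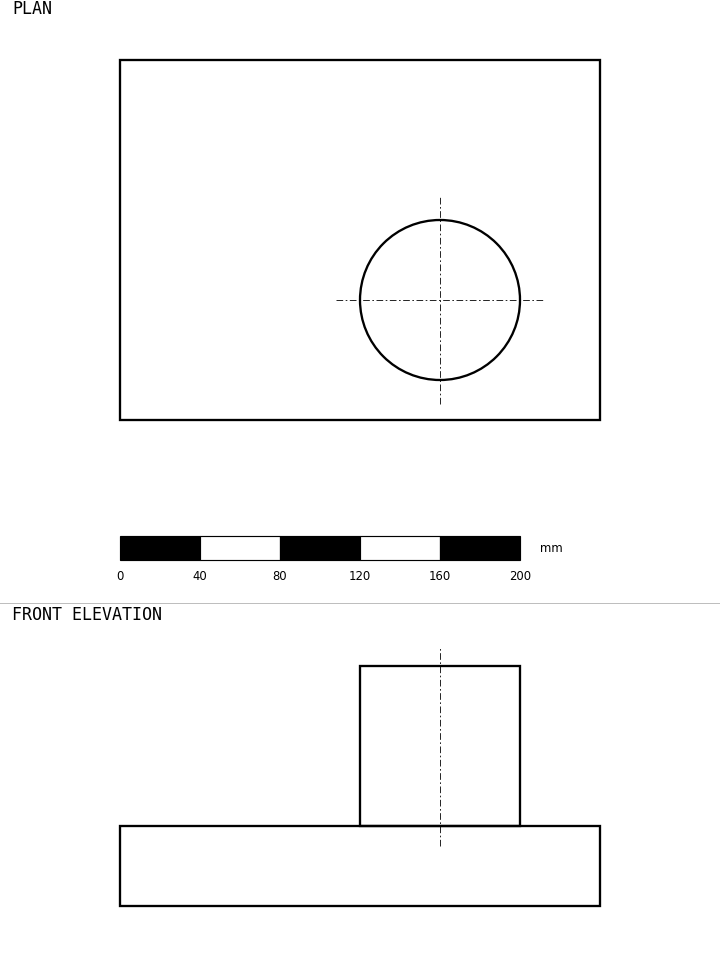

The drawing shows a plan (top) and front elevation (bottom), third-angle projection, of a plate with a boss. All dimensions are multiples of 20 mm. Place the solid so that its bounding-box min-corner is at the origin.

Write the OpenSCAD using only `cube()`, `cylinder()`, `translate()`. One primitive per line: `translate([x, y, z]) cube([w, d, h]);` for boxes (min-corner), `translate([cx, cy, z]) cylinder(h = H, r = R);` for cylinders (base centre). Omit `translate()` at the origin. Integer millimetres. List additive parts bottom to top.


cube([240, 180, 40]);
translate([160, 60, 40]) cylinder(h = 80, r = 40);


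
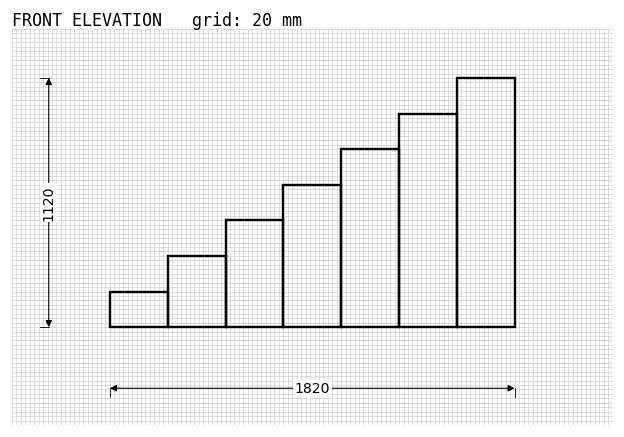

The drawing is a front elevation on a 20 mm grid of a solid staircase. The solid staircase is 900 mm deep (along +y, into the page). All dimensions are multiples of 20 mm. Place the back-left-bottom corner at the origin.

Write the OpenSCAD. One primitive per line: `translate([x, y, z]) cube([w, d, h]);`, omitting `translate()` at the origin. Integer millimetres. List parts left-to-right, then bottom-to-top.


cube([260, 900, 160]);
translate([260, 0, 0]) cube([260, 900, 320]);
translate([520, 0, 0]) cube([260, 900, 480]);
translate([780, 0, 0]) cube([260, 900, 640]);
translate([1040, 0, 0]) cube([260, 900, 800]);
translate([1300, 0, 0]) cube([260, 900, 960]);
translate([1560, 0, 0]) cube([260, 900, 1120]);


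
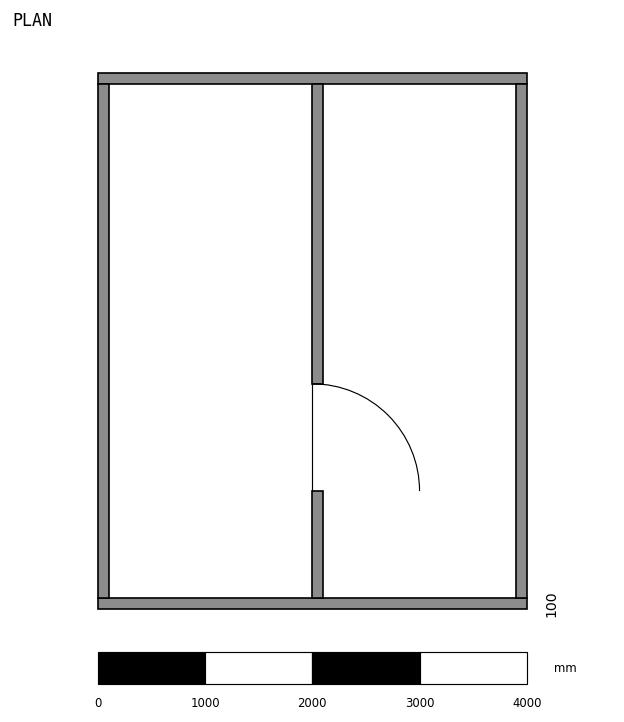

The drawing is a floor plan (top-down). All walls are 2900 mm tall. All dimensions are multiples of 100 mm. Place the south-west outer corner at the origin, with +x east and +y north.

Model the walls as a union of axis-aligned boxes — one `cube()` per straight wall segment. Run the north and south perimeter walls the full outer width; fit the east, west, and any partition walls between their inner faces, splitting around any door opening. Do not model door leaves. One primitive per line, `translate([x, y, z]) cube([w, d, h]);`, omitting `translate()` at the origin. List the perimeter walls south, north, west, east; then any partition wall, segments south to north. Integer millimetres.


cube([4000, 100, 2900]);
translate([0, 4900, 0]) cube([4000, 100, 2900]);
translate([0, 100, 0]) cube([100, 4800, 2900]);
translate([3900, 100, 0]) cube([100, 4800, 2900]);
translate([2000, 100, 0]) cube([100, 1000, 2900]);
translate([2000, 2100, 0]) cube([100, 2800, 2900]);


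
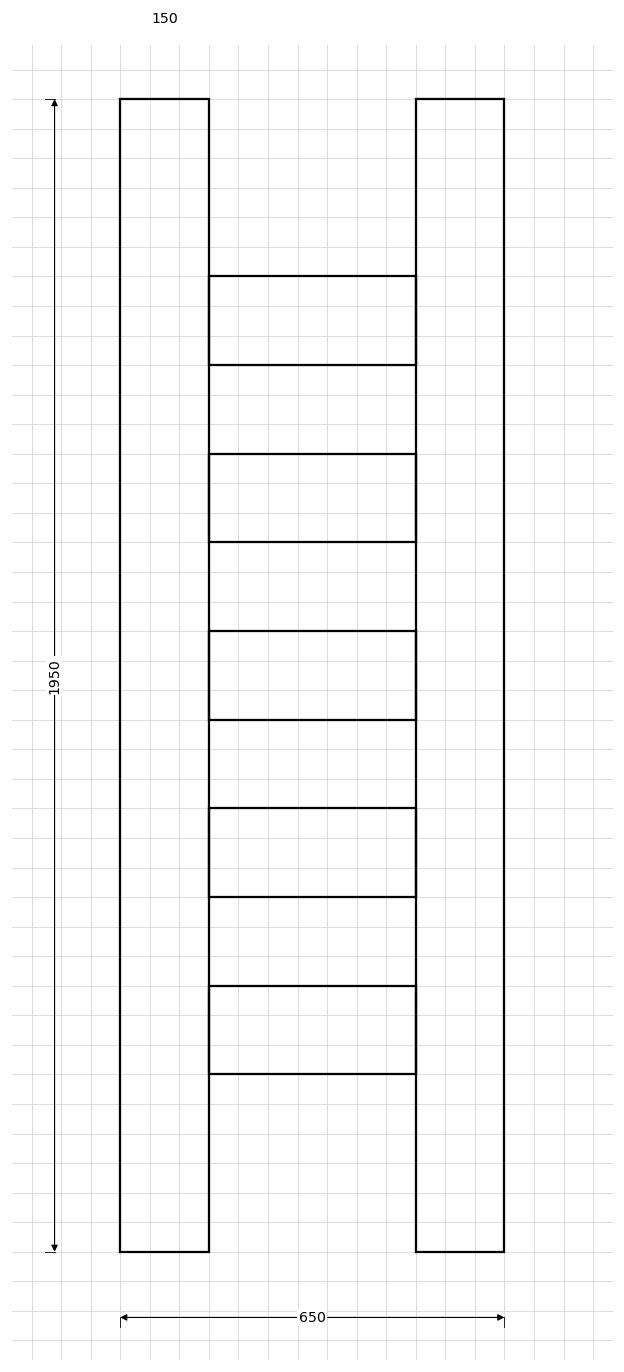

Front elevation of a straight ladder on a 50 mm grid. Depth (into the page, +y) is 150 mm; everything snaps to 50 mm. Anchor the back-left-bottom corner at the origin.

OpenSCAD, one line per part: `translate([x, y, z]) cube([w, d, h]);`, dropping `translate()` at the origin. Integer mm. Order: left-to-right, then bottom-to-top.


cube([150, 150, 1950]);
translate([150, 0, 300]) cube([350, 150, 150]);
translate([150, 0, 600]) cube([350, 150, 150]);
translate([150, 0, 900]) cube([350, 150, 150]);
translate([150, 0, 1200]) cube([350, 150, 150]);
translate([150, 0, 1500]) cube([350, 150, 150]);
translate([500, 0, 0]) cube([150, 150, 1950]);
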